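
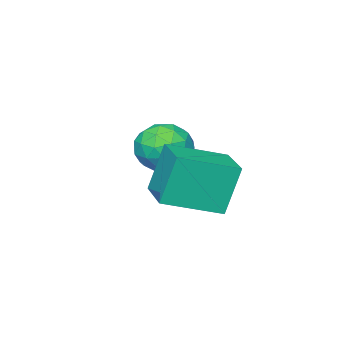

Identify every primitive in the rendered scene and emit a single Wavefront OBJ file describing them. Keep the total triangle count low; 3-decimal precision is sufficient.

v -2.748 2.908 -3.929
v -3.256 3.059 -2.314
v -1.901 4.27 -3.789
v -2.408 4.421 -2.174
v -1.252 1.919 -3.366
v -1.759 2.07 -1.751
v -0.404 3.281 -3.226
v -0.912 3.432 -1.611
v -3.762 1.193 -3
v -3.218 1.413 -2.244
v -2.982 -0.133 -3.176
v -2.438 0.087 -2.42
v -3.363 -0.128 -2.298
v -3.844 0.692 -2.189
v -2.356 0.588 -3.231
v -2.837 1.408 -3.122
v -2.349 1.039 -2.387
v -2.971 0.596 -1.81
v -3.229 0.684 -3.61
v -3.851 0.241 -3.033
v -3.558 1.419 -2.606
v -2.642 -0.139 -2.814
v -3.185 -0.265 -2.742
v -2.866 -0.137 -2.298
v -3.927 0.996 -2.574
v -3.607 1.124 -2.13
v -3.692 0.219 -2.162
v -2.593 0.156 -3.29
v -2.273 0.284 -2.846
v -3.334 1.417 -3.122
v -3.015 1.545 -2.678
v -2.508 1.061 -3.258
v -2.728 1.328 -2.246
v -2.269 0.549 -2.35
v -2.221 0.844 -2.826
v -2.504 1.326 -2.762
v -3.093 1.068 -1.907
v -2.635 0.289 -2.011
v -3.179 0.163 -1.939
v -3.462 0.645 -1.875
v -2.583 0.848 -1.991
v -3.565 0.991 -3.409
v -3.107 0.212 -3.513
v -2.738 0.635 -3.545
v -3.021 1.117 -3.481
v -3.931 0.731 -3.07
v -3.472 -0.048 -3.174
v -3.696 -0.046 -2.658
v -3.979 0.436 -2.594
v -3.617 0.432 -3.429
f 2 4 1
f 5 2 1
f 1 4 3
f 3 5 1
f 2 8 4
f 6 2 5
f 6 8 2
f 4 8 3
f 7 5 3
f 3 8 7
f 7 6 5
f 8 6 7
f 9 46 25
f 46 20 49
f 25 49 14
f 46 49 25
f 9 25 21
f 25 14 26
f 21 26 10
f 25 26 21
f 9 21 30
f 21 10 31
f 30 31 16
f 21 31 30
f 9 30 42
f 30 16 45
f 42 45 19
f 30 45 42
f 9 42 46
f 42 19 50
f 46 50 20
f 42 50 46
f 10 26 37
f 26 14 40
f 37 40 18
f 26 40 37
f 14 49 27
f 49 20 48
f 27 48 13
f 49 48 27
f 20 50 47
f 50 19 43
f 47 43 11
f 50 43 47
f 19 45 44
f 45 16 32
f 44 32 15
f 45 32 44
f 16 31 36
f 31 10 33
f 36 33 17
f 31 33 36
f 12 38 24
f 38 18 39
f 24 39 13
f 38 39 24
f 12 24 22
f 24 13 23
f 22 23 11
f 24 23 22
f 12 22 29
f 22 11 28
f 29 28 15
f 22 28 29
f 12 29 34
f 29 15 35
f 34 35 17
f 29 35 34
f 12 34 38
f 34 17 41
f 38 41 18
f 34 41 38
f 13 39 27
f 39 18 40
f 27 40 14
f 39 40 27
f 11 23 47
f 23 13 48
f 47 48 20
f 23 48 47
f 15 28 44
f 28 11 43
f 44 43 19
f 28 43 44
f 17 35 36
f 35 15 32
f 36 32 16
f 35 32 36
f 18 41 37
f 41 17 33
f 37 33 10
f 41 33 37



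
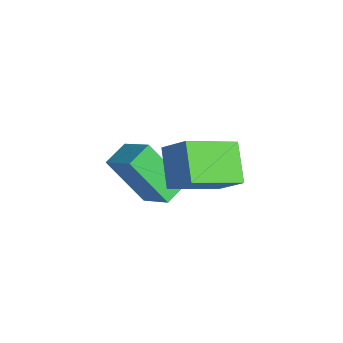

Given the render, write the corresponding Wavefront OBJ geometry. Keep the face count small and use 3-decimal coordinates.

v 1.327 -1.894 1.473
v 1.397 -3.405 2.181
v 1.979 -1.559 2.123
v 2.049 -3.07 2.831
v 2.251 -2.21 0.709
v 2.321 -3.721 1.417
v 2.903 -1.875 1.359
v 2.973 -3.386 2.067
v -0.883 -3.909 -0.09
v 0.056 -3.661 0.525
v -1.218 -3.194 0.132
v -0.279 -2.946 0.747
v -0.181 -3.154 -1.467
v 0.758 -2.906 -0.852
v -0.516 -2.439 -1.245
v 0.423 -2.191 -0.63
f 2 4 1
f 5 2 1
f 1 4 3
f 3 5 1
f 2 8 4
f 6 2 5
f 6 8 2
f 4 8 3
f 7 5 3
f 3 8 7
f 7 6 5
f 8 6 7
f 10 12 9
f 13 10 9
f 9 12 11
f 11 13 9
f 10 16 12
f 14 10 13
f 14 16 10
f 12 16 11
f 15 13 11
f 11 16 15
f 15 14 13
f 16 14 15



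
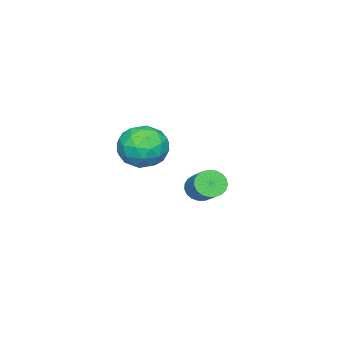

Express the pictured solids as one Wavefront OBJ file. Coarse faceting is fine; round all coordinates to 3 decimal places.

v -3.867 2.734 -1.789
v -3.503 2.186 -1.549
v -2.589 3.179 -0.671
v -2.953 3.726 -0.911
v -3.353 2.259 -1.788
v -2.439 3.252 -0.909
v -3.291 2.414 -2.026
v -2.377 3.406 -1.148
v -3.329 2.624 -2.224
v -2.416 3.617 -1.346
v -3.461 2.853 -2.347
v -2.547 3.846 -1.468
v -3.662 3.062 -2.373
v -2.748 4.054 -1.494
v -3.899 3.213 -2.298
v -2.985 4.206 -1.42
v -4.13 3.282 -2.135
v -3.216 4.275 -1.257
v -4.316 3.256 -1.913
v -3.402 4.249 -1.034
v -4.424 3.14 -1.669
v -3.51 4.133 -0.79
v -4.436 2.953 -1.446
v -3.522 3.946 -0.567
v -4.349 2.729 -1.282
v -3.436 3.721 -0.404
v -4.179 2.505 -1.206
v -3.266 3.498 -0.328
v -3.955 2.321 -1.231
v -3.042 3.314 -0.352
v -3.716 2.208 -1.352
v -2.802 3.201 -0.474
v 0.17 3.386 2.282
v 1.069 3.961 2.096
v 1.111 2.199 3.164
v 2.01 2.774 2.978
v 1.248 3.16 3.645
v 0.667 3.893 3.1
v 1.513 2.267 2.16
v 0.932 3 1.615
v 1.899 3.269 2.021
v 1.735 3.821 2.939
v 0.445 2.339 2.321
v 0.281 2.891 3.239
v 0.537 3.778 2.112
v 1.643 2.382 3.148
v 1.195 2.609 3.54
v 1.724 2.947 3.431
v 0.301 3.738 2.701
v 0.829 4.076 2.592
v 0.934 3.605 3.502
v 1.351 2.084 2.668
v 1.879 2.422 2.559
v 0.456 3.213 1.829
v 0.985 3.551 1.72
v 1.246 2.555 1.758
v 1.553 3.709 1.959
v 2.106 3.011 2.477
v 1.814 2.713 1.996
v 1.473 3.144 1.676
v 1.457 4.033 2.498
v 2.01 3.336 3.016
v 1.562 3.562 3.408
v 1.221 3.994 3.088
v 1.945 3.627 2.454
v 0.17 2.824 2.244
v 0.723 2.127 2.762
v 0.959 2.166 2.172
v 0.618 2.598 1.852
v 0.074 3.149 2.783
v 0.627 2.451 3.301
v 0.707 3.016 3.584
v 0.366 3.447 3.264
v 0.235 2.533 2.806
f 2 1 5
f 2 5 3
f 3 5 6
f 3 6 4
f 5 1 7
f 5 7 6
f 6 7 8
f 6 8 4
f 7 1 9
f 7 9 8
f 8 9 10
f 8 10 4
f 9 1 11
f 9 11 10
f 10 11 12
f 10 12 4
f 11 1 13
f 11 13 12
f 12 13 14
f 12 14 4
f 13 1 15
f 13 15 14
f 14 15 16
f 14 16 4
f 15 1 17
f 15 17 16
f 16 17 18
f 16 18 4
f 17 1 19
f 17 19 18
f 18 19 20
f 18 20 4
f 19 1 21
f 19 21 20
f 20 21 22
f 20 22 4
f 21 1 23
f 21 23 22
f 22 23 24
f 22 24 4
f 23 1 25
f 23 25 24
f 24 25 26
f 24 26 4
f 25 1 27
f 25 27 26
f 26 27 28
f 26 28 4
f 27 1 29
f 27 29 28
f 28 29 30
f 28 30 4
f 29 1 31
f 29 31 30
f 30 31 32
f 30 32 4
f 31 1 2
f 31 2 32
f 32 2 3
f 32 3 4
f 33 70 49
f 70 44 73
f 49 73 38
f 70 73 49
f 33 49 45
f 49 38 50
f 45 50 34
f 49 50 45
f 33 45 54
f 45 34 55
f 54 55 40
f 45 55 54
f 33 54 66
f 54 40 69
f 66 69 43
f 54 69 66
f 33 66 70
f 66 43 74
f 70 74 44
f 66 74 70
f 34 50 61
f 50 38 64
f 61 64 42
f 50 64 61
f 38 73 51
f 73 44 72
f 51 72 37
f 73 72 51
f 44 74 71
f 74 43 67
f 71 67 35
f 74 67 71
f 43 69 68
f 69 40 56
f 68 56 39
f 69 56 68
f 40 55 60
f 55 34 57
f 60 57 41
f 55 57 60
f 36 62 48
f 62 42 63
f 48 63 37
f 62 63 48
f 36 48 46
f 48 37 47
f 46 47 35
f 48 47 46
f 36 46 53
f 46 35 52
f 53 52 39
f 46 52 53
f 36 53 58
f 53 39 59
f 58 59 41
f 53 59 58
f 36 58 62
f 58 41 65
f 62 65 42
f 58 65 62
f 37 63 51
f 63 42 64
f 51 64 38
f 63 64 51
f 35 47 71
f 47 37 72
f 71 72 44
f 47 72 71
f 39 52 68
f 52 35 67
f 68 67 43
f 52 67 68
f 41 59 60
f 59 39 56
f 60 56 40
f 59 56 60
f 42 65 61
f 65 41 57
f 61 57 34
f 65 57 61



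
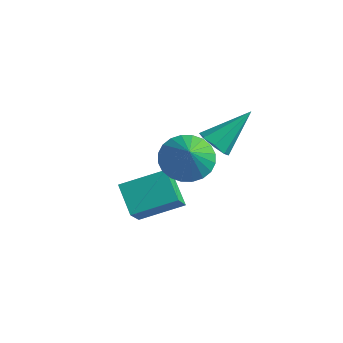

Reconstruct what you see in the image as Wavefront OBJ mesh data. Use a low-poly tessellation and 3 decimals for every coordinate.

v 3.203 -1.577 1.654
v 3.819 -1.783 1.619
v 3.697 -0.303 2.826
v 3.716 -1.433 1.281
v 3.314 -1.166 1.162
v 2.846 -1.14 1.33
v 2.588 -1.37 1.688
v 2.69 -1.721 2.026
v 3.093 -1.987 2.146
v 3.56 -2.013 1.977
v 0.958 -2.804 -2.741
v 1.365 -3.631 -1.741
v -0.017 -2.355 -1.974
v 0.389 -3.182 -0.973
v 1.991 -1.578 -2.147
v 2.397 -2.405 -1.146
v 1.015 -1.129 -1.379
v 1.422 -1.956 -0.379
v 2.851 -2.503 1.308
v 3.685 -2.255 0.925
v 3.489 -3.097 2.312
v 3.615 -1.963 1.142
v 3.429 -1.753 1.385
v 3.155 -1.657 1.615
v 2.835 -1.69 1.799
v 2.517 -1.847 1.907
v 2.25 -2.103 1.925
v 2.075 -2.421 1.849
v 2.018 -2.751 1.69
v 2.088 -3.043 1.473
v 2.274 -3.253 1.23
v 2.548 -3.349 1
v 2.868 -3.316 0.816
v 3.186 -3.159 0.708
v 3.453 -2.903 0.69
v 3.628 -2.585 0.767
f 2 1 4
f 2 4 3
f 4 1 5
f 4 5 3
f 5 1 6
f 5 6 3
f 6 1 7
f 6 7 3
f 7 1 8
f 7 8 3
f 8 1 9
f 8 9 3
f 9 1 10
f 9 10 3
f 10 1 2
f 10 2 3
f 12 14 11
f 15 12 11
f 11 14 13
f 13 15 11
f 12 18 14
f 16 12 15
f 16 18 12
f 14 18 13
f 17 15 13
f 13 18 17
f 17 16 15
f 18 16 17
f 20 19 22
f 20 22 21
f 22 19 23
f 22 23 21
f 23 19 24
f 23 24 21
f 24 19 25
f 24 25 21
f 25 19 26
f 25 26 21
f 26 19 27
f 26 27 21
f 27 19 28
f 27 28 21
f 28 19 29
f 28 29 21
f 29 19 30
f 29 30 21
f 30 19 31
f 30 31 21
f 31 19 32
f 31 32 21
f 32 19 33
f 32 33 21
f 33 19 34
f 33 34 21
f 34 19 35
f 34 35 21
f 35 19 36
f 35 36 21
f 36 19 20
f 36 20 21



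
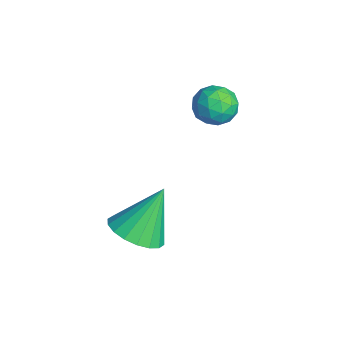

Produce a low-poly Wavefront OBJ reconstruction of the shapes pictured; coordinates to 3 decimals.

v 0.999 -3.867 0.897
v 1.658 -3.432 0.774
v 0.721 -3.073 2.223
v 1.407 -3.242 0.608
v 1.074 -3.177 0.5
v 0.727 -3.248 0.47
v 0.433 -3.442 0.524
v 0.251 -3.719 0.653
v 0.218 -4.027 0.83
v 0.339 -4.302 1.02
v 0.59 -4.491 1.186
v 0.923 -4.557 1.295
v 1.27 -4.486 1.325
v 1.564 -4.292 1.27
v 1.746 -4.014 1.142
v 1.779 -3.707 0.965
v -2.453 -0.807 2.835
v -1.901 -0.441 2.808
v -1.859 -1.699 2.872
v -1.307 -1.333 2.845
v -1.689 -1.318 3.387
v -2.056 -0.767 3.364
v -1.704 -1.373 2.316
v -2.071 -0.822 2.293
v -1.438 -0.791 2.488
v -1.429 -0.757 3.149
v -2.331 -1.383 2.531
v -2.322 -1.349 3.192
v -2.229 -0.546 2.818
v -1.531 -1.594 2.862
v -1.755 -1.585 3.18
v -1.431 -1.37 3.165
v -2.32 -0.737 3.145
v -1.996 -0.522 3.129
v -1.871 -1.038 3.469
v -1.764 -1.618 2.551
v -1.44 -1.403 2.535
v -2.329 -0.77 2.515
v -2.005 -0.555 2.5
v -1.889 -1.102 2.211
v -1.633 -0.536 2.614
v -1.284 -1.06 2.636
v -1.517 -1.084 2.325
v -1.733 -0.76 2.312
v -1.627 -0.516 3.003
v -1.279 -1.04 3.025
v -1.503 -1.032 3.343
v -1.718 -0.708 3.33
v -1.356 -0.722 2.815
v -2.481 -1.1 2.655
v -2.133 -1.624 2.677
v -2.042 -1.432 2.35
v -2.257 -1.108 2.337
v -2.476 -1.08 3.044
v -2.127 -1.604 3.066
v -2.027 -1.38 3.368
v -2.243 -1.056 3.355
v -2.404 -1.418 2.865
f 2 1 4
f 2 4 3
f 4 1 5
f 4 5 3
f 5 1 6
f 5 6 3
f 6 1 7
f 6 7 3
f 7 1 8
f 7 8 3
f 8 1 9
f 8 9 3
f 9 1 10
f 9 10 3
f 10 1 11
f 10 11 3
f 11 1 12
f 11 12 3
f 12 1 13
f 12 13 3
f 13 1 14
f 13 14 3
f 14 1 15
f 14 15 3
f 15 1 16
f 15 16 3
f 16 1 2
f 16 2 3
f 17 54 33
f 54 28 57
f 33 57 22
f 54 57 33
f 17 33 29
f 33 22 34
f 29 34 18
f 33 34 29
f 17 29 38
f 29 18 39
f 38 39 24
f 29 39 38
f 17 38 50
f 38 24 53
f 50 53 27
f 38 53 50
f 17 50 54
f 50 27 58
f 54 58 28
f 50 58 54
f 18 34 45
f 34 22 48
f 45 48 26
f 34 48 45
f 22 57 35
f 57 28 56
f 35 56 21
f 57 56 35
f 28 58 55
f 58 27 51
f 55 51 19
f 58 51 55
f 27 53 52
f 53 24 40
f 52 40 23
f 53 40 52
f 24 39 44
f 39 18 41
f 44 41 25
f 39 41 44
f 20 46 32
f 46 26 47
f 32 47 21
f 46 47 32
f 20 32 30
f 32 21 31
f 30 31 19
f 32 31 30
f 20 30 37
f 30 19 36
f 37 36 23
f 30 36 37
f 20 37 42
f 37 23 43
f 42 43 25
f 37 43 42
f 20 42 46
f 42 25 49
f 46 49 26
f 42 49 46
f 21 47 35
f 47 26 48
f 35 48 22
f 47 48 35
f 19 31 55
f 31 21 56
f 55 56 28
f 31 56 55
f 23 36 52
f 36 19 51
f 52 51 27
f 36 51 52
f 25 43 44
f 43 23 40
f 44 40 24
f 43 40 44
f 26 49 45
f 49 25 41
f 45 41 18
f 49 41 45



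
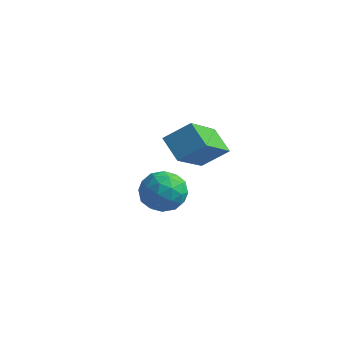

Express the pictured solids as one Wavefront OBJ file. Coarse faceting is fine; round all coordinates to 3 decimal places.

v 2.112 -2.258 0.741
v 2.252 -3.551 1.673
v 1.493 -1.999 1.194
v 1.633 -3.292 2.126
v 2.667 -1.828 1.254
v 2.807 -3.121 2.186
v 2.048 -1.569 1.707
v 2.188 -2.862 2.639
v 0.423 -1.278 -0.883
v 0.888 -1.544 -0.442
v 0.472 -2.216 -1.498
v 0.937 -2.482 -1.057
v 0.279 -2.392 -0.855
v 0.249 -1.812 -0.475
v 1.111 -1.948 -1.465
v 1.081 -1.368 -1.085
v 1.313 -1.958 -0.802
v 0.8 -2.232 -0.424
v 0.56 -1.528 -1.516
v 0.047 -1.802 -1.138
v 0.652 -1.329 -0.608
v 0.708 -2.431 -1.332
v 0.322 -2.378 -1.213
v 0.595 -2.534 -0.953
v 0.276 -1.486 -0.628
v 0.549 -1.642 -0.368
v 0.191 -2.141 -0.611
v 0.811 -2.118 -1.572
v 1.084 -2.274 -1.312
v 0.765 -1.226 -0.987
v 1.038 -1.382 -0.727
v 1.169 -1.619 -1.329
v 1.175 -1.728 -0.561
v 1.203 -2.279 -0.922
v 1.306 -1.966 -1.162
v 1.288 -1.625 -0.939
v 0.873 -1.889 -0.339
v 0.901 -2.44 -0.7
v 0.515 -2.387 -0.582
v 0.497 -2.047 -0.358
v 1.123 -2.132 -0.55
v 0.459 -1.32 -1.24
v 0.487 -1.871 -1.601
v 0.863 -1.713 -1.582
v 0.845 -1.373 -1.358
v 0.157 -1.481 -1.018
v 0.185 -2.032 -1.379
v 0.072 -2.135 -1.001
v 0.054 -1.794 -0.778
v 0.237 -1.628 -1.39
f 2 4 1
f 5 2 1
f 1 4 3
f 3 5 1
f 2 8 4
f 6 2 5
f 6 8 2
f 4 8 3
f 7 5 3
f 3 8 7
f 7 6 5
f 8 6 7
f 9 46 25
f 46 20 49
f 25 49 14
f 46 49 25
f 9 25 21
f 25 14 26
f 21 26 10
f 25 26 21
f 9 21 30
f 21 10 31
f 30 31 16
f 21 31 30
f 9 30 42
f 30 16 45
f 42 45 19
f 30 45 42
f 9 42 46
f 42 19 50
f 46 50 20
f 42 50 46
f 10 26 37
f 26 14 40
f 37 40 18
f 26 40 37
f 14 49 27
f 49 20 48
f 27 48 13
f 49 48 27
f 20 50 47
f 50 19 43
f 47 43 11
f 50 43 47
f 19 45 44
f 45 16 32
f 44 32 15
f 45 32 44
f 16 31 36
f 31 10 33
f 36 33 17
f 31 33 36
f 12 38 24
f 38 18 39
f 24 39 13
f 38 39 24
f 12 24 22
f 24 13 23
f 22 23 11
f 24 23 22
f 12 22 29
f 22 11 28
f 29 28 15
f 22 28 29
f 12 29 34
f 29 15 35
f 34 35 17
f 29 35 34
f 12 34 38
f 34 17 41
f 38 41 18
f 34 41 38
f 13 39 27
f 39 18 40
f 27 40 14
f 39 40 27
f 11 23 47
f 23 13 48
f 47 48 20
f 23 48 47
f 15 28 44
f 28 11 43
f 44 43 19
f 28 43 44
f 17 35 36
f 35 15 32
f 36 32 16
f 35 32 36
f 18 41 37
f 41 17 33
f 37 33 10
f 41 33 37



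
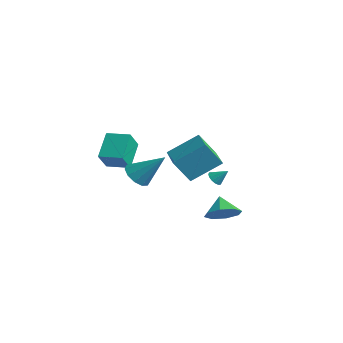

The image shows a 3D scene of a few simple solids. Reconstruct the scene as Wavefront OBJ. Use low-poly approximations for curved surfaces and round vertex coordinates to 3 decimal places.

v 1.101 -3.011 0.137
v 1.663 -2.709 -0.512
v 2.299 -2.009 1.643
v 1.257 -2.327 -0.442
v 0.791 -2.206 -0.152
v 0.443 -2.393 0.249
v 0.347 -2.816 0.607
v 0.538 -3.313 0.785
v 0.945 -3.695 0.716
v 1.411 -3.816 0.425
v 1.759 -3.629 0.025
v 1.855 -3.206 -0.333
v 4.246 -2.862 2.125
v 4.949 -1.288 3.288
v 2.338 -1.923 2.008
v 3.042 -0.349 3.171
v 4.718 -2.071 0.769
v 5.422 -0.497 1.932
v 2.811 -1.132 0.652
v 3.514 0.442 1.815
v 0.285 2.773 -1.885
v 0.72 2.689 -2.194
v 0.855 3.267 -1.215
v 0.613 2.932 -2.283
v 0.419 3.132 -2.265
v 0.188 3.236 -2.145
v -0.016 3.215 -1.956
v -0.14 3.076 -1.748
v -0.15 2.856 -1.576
v -0.044 2.613 -1.488
v 0.15 2.413 -1.505
v 0.381 2.309 -1.625
v 0.585 2.33 -1.814
v 0.709 2.469 -2.023
v -3.746 -1.301 0.496
v -3.231 -2.163 1.637
v -2.568 -0.477 0.587
v -2.053 -1.34 1.728
v -2.867 -2.42 -0.748
v -2.352 -3.283 0.393
v -1.689 -1.597 -0.657
v -1.174 -2.459 0.484
v 4.053 0.561 -2.639
v 4.569 -0.044 -1.953
v 3.227 0.919 -1.701
v 4.86 0.705 -1.983
v 4.678 1.369 -2.397
v 4.13 1.56 -2.953
v 3.537 1.165 -3.325
v 3.246 0.417 -3.295
v 3.428 -0.248 -2.881
v 3.976 -0.438 -2.325
f 2 1 4
f 2 4 3
f 4 1 5
f 4 5 3
f 5 1 6
f 5 6 3
f 6 1 7
f 6 7 3
f 7 1 8
f 7 8 3
f 8 1 9
f 8 9 3
f 9 1 10
f 9 10 3
f 10 1 11
f 10 11 3
f 11 1 12
f 11 12 3
f 12 1 2
f 12 2 3
f 14 16 13
f 17 14 13
f 13 16 15
f 15 17 13
f 14 20 16
f 18 14 17
f 18 20 14
f 16 20 15
f 19 17 15
f 15 20 19
f 19 18 17
f 20 18 19
f 22 21 24
f 22 24 23
f 24 21 25
f 24 25 23
f 25 21 26
f 25 26 23
f 26 21 27
f 26 27 23
f 27 21 28
f 27 28 23
f 28 21 29
f 28 29 23
f 29 21 30
f 29 30 23
f 30 21 31
f 30 31 23
f 31 21 32
f 31 32 23
f 32 21 33
f 32 33 23
f 33 21 34
f 33 34 23
f 34 21 22
f 34 22 23
f 36 38 35
f 39 36 35
f 35 38 37
f 37 39 35
f 36 42 38
f 40 36 39
f 40 42 36
f 38 42 37
f 41 39 37
f 37 42 41
f 41 40 39
f 42 40 41
f 44 43 46
f 44 46 45
f 46 43 47
f 46 47 45
f 47 43 48
f 47 48 45
f 48 43 49
f 48 49 45
f 49 43 50
f 49 50 45
f 50 43 51
f 50 51 45
f 51 43 52
f 51 52 45
f 52 43 44
f 52 44 45



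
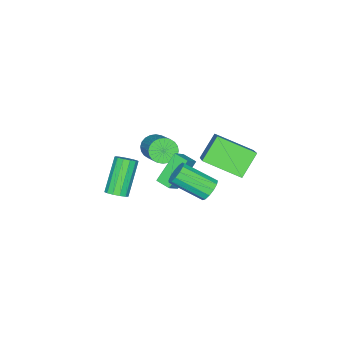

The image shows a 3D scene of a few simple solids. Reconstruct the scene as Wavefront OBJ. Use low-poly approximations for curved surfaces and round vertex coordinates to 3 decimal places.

v -4.071 0.267 -0.961
v -2.737 1.311 0.297
v -4.746 2.148 -1.807
v -3.411 3.192 -0.549
v -2.929 0.168 -2.091
v -1.594 1.212 -0.833
v -3.603 2.049 -2.937
v -2.269 3.093 -1.679
v -0.313 -3.089 -4.767
v 0.165 -3.292 -4.43
v -1.168 -3.615 -2.735
v -1.647 -3.411 -3.073
v 0.148 -2.947 -4.378
v -1.186 -3.27 -2.683
v -0.016 -2.647 -4.449
v -1.349 -2.97 -2.755
v -0.275 -2.487 -4.622
v -1.608 -2.81 -2.928
v -0.545 -2.518 -4.841
v -1.878 -2.841 -3.146
v -0.742 -2.73 -5.036
v -2.075 -3.053 -3.342
v -0.803 -3.056 -5.146
v -2.136 -3.379 -3.452
v -0.709 -3.392 -5.136
v -2.042 -3.715 -3.442
v -0.489 -3.632 -5.009
v -1.822 -3.955 -3.314
v -0.213 -3.699 -4.805
v -1.546 -4.022 -3.11
v 0.031 -3.572 -4.589
v -1.302 -3.895 -2.894
v -1.183 0.382 -0.433
v -0.474 0.372 0.137
v -1.097 1.192 -0.527
v -0.388 1.182 0.043
v -0.052 0.098 -1.843
v 0.657 0.088 -1.273
v 0.034 0.908 -1.937
v 0.743 0.898 -1.367
v -4.207 -3.48 -3.986
v -3.642 -3.487 -4.524
v -2.509 -2.147 -3.352
v -3.073 -2.14 -2.814
v -3.814 -3.256 -4.622
v -2.681 -1.916 -3.45
v -4.046 -3.059 -4.623
v -2.913 -1.719 -3.451
v -4.302 -2.926 -4.527
v -3.169 -1.586 -3.355
v -4.544 -2.877 -4.348
v -3.411 -1.538 -3.177
v -4.735 -2.92 -4.115
v -3.601 -1.581 -2.943
v -4.845 -3.049 -3.862
v -3.711 -1.709 -2.69
v -4.858 -3.243 -3.628
v -3.724 -1.903 -2.456
v -4.771 -3.473 -3.448
v -3.638 -2.133 -2.276
v -4.599 -3.704 -3.35
v -3.466 -2.364 -2.178
v -4.367 -3.901 -3.349
v -3.234 -2.561 -2.177
v -4.111 -4.034 -3.445
v -2.978 -2.694 -2.273
v -3.869 -4.082 -3.623
v -2.736 -2.743 -2.452
v -3.679 -4.039 -3.857
v -2.545 -2.7 -2.685
v -3.569 -3.911 -4.11
v -2.435 -2.571 -2.938
v -3.556 -3.717 -4.344
v -2.422 -2.377 -3.172
v 1.438 3.704 0.501
v 1.967 4.036 0.68
v 2.571 2.549 1.658
v 2.042 2.216 1.479
v 1.713 4.101 0.936
v 2.317 2.614 1.914
v 1.372 4.04 1.053
v 1.976 2.552 2.031
v 1.051 3.872 0.996
v 1.655 2.384 1.974
v 0.854 3.651 0.781
v 1.458 2.163 1.759
v 0.842 3.446 0.477
v 1.446 1.959 1.455
v 1.019 3.324 0.181
v 1.623 1.836 1.159
v 1.329 3.322 -0.013
v 1.933 1.834 0.965
v 1.674 3.441 -0.045
v 2.278 1.953 0.933
v 1.944 3.644 0.097
v 2.548 2.156 1.075
v 2.053 3.866 0.367
v 2.657 2.378 1.346
f 2 4 1
f 5 2 1
f 1 4 3
f 3 5 1
f 2 8 4
f 6 2 5
f 6 8 2
f 4 8 3
f 7 5 3
f 3 8 7
f 7 6 5
f 8 6 7
f 10 9 13
f 10 13 11
f 11 13 14
f 11 14 12
f 13 9 15
f 13 15 14
f 14 15 16
f 14 16 12
f 15 9 17
f 15 17 16
f 16 17 18
f 16 18 12
f 17 9 19
f 17 19 18
f 18 19 20
f 18 20 12
f 19 9 21
f 19 21 20
f 20 21 22
f 20 22 12
f 21 9 23
f 21 23 22
f 22 23 24
f 22 24 12
f 23 9 25
f 23 25 24
f 24 25 26
f 24 26 12
f 25 9 27
f 25 27 26
f 26 27 28
f 26 28 12
f 27 9 29
f 27 29 28
f 28 29 30
f 28 30 12
f 29 9 31
f 29 31 30
f 30 31 32
f 30 32 12
f 31 9 10
f 31 10 32
f 32 10 11
f 32 11 12
f 34 36 33
f 37 34 33
f 33 36 35
f 35 37 33
f 34 40 36
f 38 34 37
f 38 40 34
f 36 40 35
f 39 37 35
f 35 40 39
f 39 38 37
f 40 38 39
f 42 41 45
f 42 45 43
f 43 45 46
f 43 46 44
f 45 41 47
f 45 47 46
f 46 47 48
f 46 48 44
f 47 41 49
f 47 49 48
f 48 49 50
f 48 50 44
f 49 41 51
f 49 51 50
f 50 51 52
f 50 52 44
f 51 41 53
f 51 53 52
f 52 53 54
f 52 54 44
f 53 41 55
f 53 55 54
f 54 55 56
f 54 56 44
f 55 41 57
f 55 57 56
f 56 57 58
f 56 58 44
f 57 41 59
f 57 59 58
f 58 59 60
f 58 60 44
f 59 41 61
f 59 61 60
f 60 61 62
f 60 62 44
f 61 41 63
f 61 63 62
f 62 63 64
f 62 64 44
f 63 41 65
f 63 65 64
f 64 65 66
f 64 66 44
f 65 41 67
f 65 67 66
f 66 67 68
f 66 68 44
f 67 41 69
f 67 69 68
f 68 69 70
f 68 70 44
f 69 41 71
f 69 71 70
f 70 71 72
f 70 72 44
f 71 41 73
f 71 73 72
f 72 73 74
f 72 74 44
f 73 41 42
f 73 42 74
f 74 42 43
f 74 43 44
f 76 75 79
f 76 79 77
f 77 79 80
f 77 80 78
f 79 75 81
f 79 81 80
f 80 81 82
f 80 82 78
f 81 75 83
f 81 83 82
f 82 83 84
f 82 84 78
f 83 75 85
f 83 85 84
f 84 85 86
f 84 86 78
f 85 75 87
f 85 87 86
f 86 87 88
f 86 88 78
f 87 75 89
f 87 89 88
f 88 89 90
f 88 90 78
f 89 75 91
f 89 91 90
f 90 91 92
f 90 92 78
f 91 75 93
f 91 93 92
f 92 93 94
f 92 94 78
f 93 75 95
f 93 95 94
f 94 95 96
f 94 96 78
f 95 75 97
f 95 97 96
f 96 97 98
f 96 98 78
f 97 75 76
f 97 76 98
f 98 76 77
f 98 77 78



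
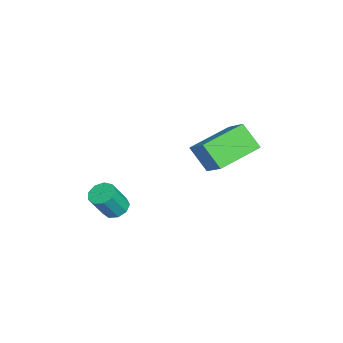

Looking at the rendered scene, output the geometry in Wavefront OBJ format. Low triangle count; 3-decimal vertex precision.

v 1.953 -2.301 1.486
v 2.343 -1.86 1.517
v 2.817 -2.357 2.644
v 2.427 -2.799 2.614
v 2.002 -1.756 1.706
v 2.476 -2.253 2.833
v 1.638 -1.907 1.793
v 2.112 -2.405 2.92
v 1.421 -2.243 1.736
v 1.895 -2.74 2.863
v 1.453 -2.606 1.562
v 1.927 -3.103 2.689
v 1.719 -2.826 1.353
v 2.193 -3.324 2.48
v 2.094 -2.801 1.207
v 2.568 -3.298 2.334
v 2.403 -2.542 1.191
v 2.877 -3.039 2.318
v 2.502 -2.17 1.314
v 2.976 -2.667 2.441
v -0.857 0.405 3.14
v 0.292 0.978 4.078
v -2.033 1.928 3.649
v -0.884 2.501 4.586
v -0.376 1.119 2.114
v 0.773 1.692 3.051
v -1.552 2.642 2.622
v -0.403 3.215 3.56
f 2 1 5
f 2 5 3
f 3 5 6
f 3 6 4
f 5 1 7
f 5 7 6
f 6 7 8
f 6 8 4
f 7 1 9
f 7 9 8
f 8 9 10
f 8 10 4
f 9 1 11
f 9 11 10
f 10 11 12
f 10 12 4
f 11 1 13
f 11 13 12
f 12 13 14
f 12 14 4
f 13 1 15
f 13 15 14
f 14 15 16
f 14 16 4
f 15 1 17
f 15 17 16
f 16 17 18
f 16 18 4
f 17 1 19
f 17 19 18
f 18 19 20
f 18 20 4
f 19 1 2
f 19 2 20
f 20 2 3
f 20 3 4
f 22 24 21
f 25 22 21
f 21 24 23
f 23 25 21
f 22 28 24
f 26 22 25
f 26 28 22
f 24 28 23
f 27 25 23
f 23 28 27
f 27 26 25
f 28 26 27



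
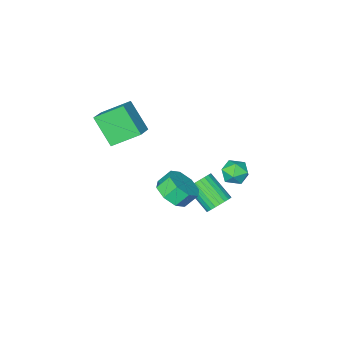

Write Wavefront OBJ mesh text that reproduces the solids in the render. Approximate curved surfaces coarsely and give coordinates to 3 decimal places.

v -3.042 3.075 1.249
v -2.601 2.977 1.946
v -3.659 1.903 1.474
v -3.218 1.805 2.171
v -3.799 2.396 2.127
v -3.418 3.121 1.988
v -2.842 1.759 1.432
v -2.461 2.484 1.293
v -2.477 2.164 2.059
v -3.069 2.558 2.489
v -3.191 2.322 0.931
v -3.783 2.716 1.361
v -3.926 0.139 -3.07
v -3.368 0.553 -2.673
v -3.096 -0.905 -1.533
v -3.654 -1.319 -1.93
v -3.626 0.629 -2.514
v -3.354 -0.828 -1.374
v -3.929 0.631 -2.439
v -3.657 -0.826 -1.3
v -4.232 0.558 -2.461
v -3.96 -0.9 -1.321
v -4.488 0.421 -2.575
v -4.216 -1.037 -1.435
v -4.658 0.241 -2.764
v -4.386 -1.217 -1.625
v -4.718 0.045 -3
v -4.445 -1.412 -1.861
v -4.656 -0.136 -3.247
v -4.384 -1.594 -2.108
v -4.484 -0.275 -3.467
v -4.212 -1.733 -2.327
v -4.226 -0.352 -3.626
v -3.954 -1.809 -2.486
v -3.923 -0.354 -3.7
v -3.651 -1.811 -2.561
v -3.62 -0.28 -3.679
v -3.348 -1.738 -2.539
v -3.364 -0.143 -3.565
v -3.092 -1.601 -2.425
v -3.194 0.037 -3.375
v -2.922 -1.421 -2.236
v -3.135 0.232 -3.139
v -2.862 -1.225 -2
v -3.196 0.414 -2.892
v -2.924 -1.044 -1.753
v 0.429 1.832 1.357
v 1.219 2.295 1.807
v 0.621 2.591 2.552
v -0.169 2.128 2.103
v 0.838 2.765 1.314
v 0.24 3.062 2.059
v 0.217 2.689 0.846
v -0.38 2.985 1.591
v -0.28 2.11 0.679
v -0.877 2.407 1.424
v -0.361 1.369 0.908
v -0.959 1.665 1.653
v 0.02 0.898 1.401
v -0.578 1.195 2.146
v 0.64 0.975 1.869
v 0.043 1.271 2.614
v 1.137 1.553 2.036
v 0.54 1.85 2.781
v -1.075 -2.276 2.96
v -0.904 -3.584 4.464
v -0.114 -1.542 3.489
v 0.057 -2.85 4.993
v 0.163 -3.21 2.007
v 0.334 -4.518 3.511
v 1.124 -2.476 2.536
v 1.295 -3.784 4.04
f 1 12 6
f 1 6 2
f 1 2 8
f 1 8 11
f 1 11 12
f 2 6 10
f 6 12 5
f 12 11 3
f 11 8 7
f 8 2 9
f 4 10 5
f 4 5 3
f 4 3 7
f 4 7 9
f 4 9 10
f 5 10 6
f 3 5 12
f 7 3 11
f 9 7 8
f 10 9 2
f 14 13 17
f 14 17 15
f 15 17 18
f 15 18 16
f 17 13 19
f 17 19 18
f 18 19 20
f 18 20 16
f 19 13 21
f 19 21 20
f 20 21 22
f 20 22 16
f 21 13 23
f 21 23 22
f 22 23 24
f 22 24 16
f 23 13 25
f 23 25 24
f 24 25 26
f 24 26 16
f 25 13 27
f 25 27 26
f 26 27 28
f 26 28 16
f 27 13 29
f 27 29 28
f 28 29 30
f 28 30 16
f 29 13 31
f 29 31 30
f 30 31 32
f 30 32 16
f 31 13 33
f 31 33 32
f 32 33 34
f 32 34 16
f 33 13 35
f 33 35 34
f 34 35 36
f 34 36 16
f 35 13 37
f 35 37 36
f 36 37 38
f 36 38 16
f 37 13 39
f 37 39 38
f 38 39 40
f 38 40 16
f 39 13 41
f 39 41 40
f 40 41 42
f 40 42 16
f 41 13 43
f 41 43 42
f 42 43 44
f 42 44 16
f 43 13 45
f 43 45 44
f 44 45 46
f 44 46 16
f 45 13 14
f 45 14 46
f 46 14 15
f 46 15 16
f 48 47 51
f 48 51 49
f 49 51 52
f 49 52 50
f 51 47 53
f 51 53 52
f 52 53 54
f 52 54 50
f 53 47 55
f 53 55 54
f 54 55 56
f 54 56 50
f 55 47 57
f 55 57 56
f 56 57 58
f 56 58 50
f 57 47 59
f 57 59 58
f 58 59 60
f 58 60 50
f 59 47 61
f 59 61 60
f 60 61 62
f 60 62 50
f 61 47 63
f 61 63 62
f 62 63 64
f 62 64 50
f 63 47 48
f 63 48 64
f 64 48 49
f 64 49 50
f 66 68 65
f 69 66 65
f 65 68 67
f 67 69 65
f 66 72 68
f 70 66 69
f 70 72 66
f 68 72 67
f 71 69 67
f 67 72 71
f 71 70 69
f 72 70 71



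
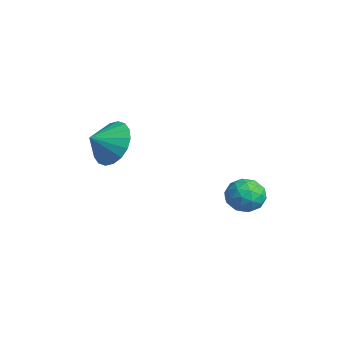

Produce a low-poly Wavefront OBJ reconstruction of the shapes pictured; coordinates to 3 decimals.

v 0.976 -2.544 -0.343
v 1.999 -2.507 -0.618
v 1.144 -3.436 0.163
v 1.992 -2.275 -0.207
v 1.784 -2.096 0.177
v 1.416 -2.006 0.457
v 0.96 -2.023 0.58
v 0.508 -2.142 0.519
v 0.149 -2.341 0.288
v -0.047 -2.581 -0.069
v -0.04 -2.813 -0.48
v 0.168 -2.991 -0.863
v 0.536 -3.081 -1.144
v 0.991 -3.065 -1.266
v 1.444 -2.945 -1.206
v 1.803 -2.746 -0.974
v 2.387 2.258 -3.083
v 3.046 2.649 -2.79
v 2.974 1.091 -2.85
v 3.633 1.482 -2.557
v 2.927 1.498 -2.14
v 2.564 2.219 -2.283
v 3.456 1.521 -3.357
v 3.093 2.242 -3.5
v 3.706 2.193 -2.959
v 3.38 2.179 -2.206
v 2.64 1.561 -3.434
v 2.314 1.547 -2.681
v 2.665 2.556 -2.957
v 3.355 1.184 -2.683
v 2.941 1.194 -2.438
v 3.328 1.423 -2.265
v 2.382 2.303 -2.659
v 2.769 2.533 -2.487
v 2.699 1.856 -2.105
v 3.251 1.207 -3.153
v 3.638 1.437 -2.981
v 2.692 2.317 -3.375
v 3.079 2.546 -3.202
v 3.321 1.884 -3.535
v 3.44 2.518 -2.884
v 3.786 1.832 -2.747
v 3.681 1.855 -3.217
v 3.468 2.279 -3.301
v 3.248 2.509 -2.442
v 3.594 1.823 -2.305
v 3.179 1.833 -2.059
v 2.965 2.256 -2.144
v 3.637 2.241 -2.541
v 2.426 1.917 -3.335
v 2.772 1.231 -3.198
v 3.055 1.484 -3.496
v 2.841 1.907 -3.581
v 2.234 1.908 -2.893
v 2.58 1.222 -2.756
v 2.552 1.461 -2.339
v 2.339 1.885 -2.423
v 2.383 1.499 -3.099
f 2 1 4
f 2 4 3
f 4 1 5
f 4 5 3
f 5 1 6
f 5 6 3
f 6 1 7
f 6 7 3
f 7 1 8
f 7 8 3
f 8 1 9
f 8 9 3
f 9 1 10
f 9 10 3
f 10 1 11
f 10 11 3
f 11 1 12
f 11 12 3
f 12 1 13
f 12 13 3
f 13 1 14
f 13 14 3
f 14 1 15
f 14 15 3
f 15 1 16
f 15 16 3
f 16 1 2
f 16 2 3
f 17 54 33
f 54 28 57
f 33 57 22
f 54 57 33
f 17 33 29
f 33 22 34
f 29 34 18
f 33 34 29
f 17 29 38
f 29 18 39
f 38 39 24
f 29 39 38
f 17 38 50
f 38 24 53
f 50 53 27
f 38 53 50
f 17 50 54
f 50 27 58
f 54 58 28
f 50 58 54
f 18 34 45
f 34 22 48
f 45 48 26
f 34 48 45
f 22 57 35
f 57 28 56
f 35 56 21
f 57 56 35
f 28 58 55
f 58 27 51
f 55 51 19
f 58 51 55
f 27 53 52
f 53 24 40
f 52 40 23
f 53 40 52
f 24 39 44
f 39 18 41
f 44 41 25
f 39 41 44
f 20 46 32
f 46 26 47
f 32 47 21
f 46 47 32
f 20 32 30
f 32 21 31
f 30 31 19
f 32 31 30
f 20 30 37
f 30 19 36
f 37 36 23
f 30 36 37
f 20 37 42
f 37 23 43
f 42 43 25
f 37 43 42
f 20 42 46
f 42 25 49
f 46 49 26
f 42 49 46
f 21 47 35
f 47 26 48
f 35 48 22
f 47 48 35
f 19 31 55
f 31 21 56
f 55 56 28
f 31 56 55
f 23 36 52
f 36 19 51
f 52 51 27
f 36 51 52
f 25 43 44
f 43 23 40
f 44 40 24
f 43 40 44
f 26 49 45
f 49 25 41
f 45 41 18
f 49 41 45



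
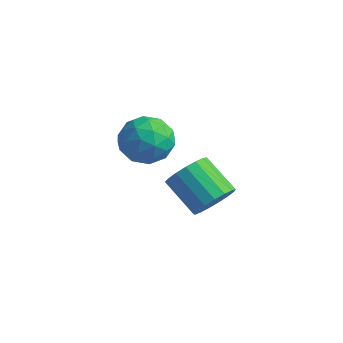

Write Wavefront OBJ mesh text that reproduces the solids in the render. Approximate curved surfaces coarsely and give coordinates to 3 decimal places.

v 0.882 -3.141 1.924
v 1.474 -3.622 0.933
v -0.894 -3.398 0.987
v -0.302 -3.879 -0.004
v -0.337 -4.515 1.072
v 0.761 -4.356 1.651
v -0.181 -2.664 0.269
v 0.917 -2.505 0.848
v 0.818 -3.326 -0.091
v 0.721 -4.471 0.406
v -0.141 -2.549 1.514
v -0.238 -3.694 2.011
v 1.334 -3.359 1.511
v -0.754 -3.661 0.409
v -0.775 -4.035 1.042
v -0.426 -4.318 0.459
v 0.914 -3.791 1.933
v 1.263 -4.073 1.35
v 0.198 -4.598 1.432
v -0.683 -2.947 0.57
v -0.334 -3.229 -0.013
v 1.006 -2.702 1.461
v 1.355 -2.985 0.878
v 0.382 -2.422 0.488
v 1.296 -3.468 0.326
v 0.253 -3.619 -0.224
v 0.324 -2.905 -0.064
v 0.969 -2.811 0.277
v 1.24 -4.14 0.618
v 0.196 -4.291 0.068
v 0.175 -4.666 0.7
v 0.82 -4.572 1.041
v 0.854 -3.967 0.017
v 0.384 -2.729 1.852
v -0.66 -2.88 1.302
v -0.24 -2.448 0.879
v 0.405 -2.354 1.22
v 0.327 -3.401 2.144
v -0.716 -3.552 1.594
v -0.389 -4.209 1.643
v 0.256 -4.115 1.984
v -0.274 -3.053 1.903
v 1.578 -0.716 -3.849
v 2.19 -0.821 -2.953
v 0.514 -0.709 -1.795
v -0.098 -0.604 -2.691
v 2.17 -0.306 -3.031
v 0.494 -0.194 -1.873
v 2.015 0.116 -3.296
v 0.339 0.228 -2.139
v 1.76 0.347 -3.688
v 0.084 0.459 -2.531
v 1.463 0.334 -4.117
v -0.213 0.446 -2.96
v 1.192 0.081 -4.484
v -0.484 0.193 -3.327
v 1.01 -0.355 -4.706
v -0.666 -0.243 -3.549
v 0.958 -0.873 -4.731
v -0.718 -0.761 -3.574
v 1.048 -1.356 -4.554
v -0.628 -1.244 -3.397
v 1.259 -1.692 -4.216
v -0.417 -1.58 -3.058
v 1.544 -1.804 -3.793
v -0.132 -1.692 -2.636
v 1.836 -1.667 -3.383
v 0.16 -1.555 -2.226
v 2.069 -1.312 -3.08
v 0.393 -1.2 -1.922
f 1 38 17
f 38 12 41
f 17 41 6
f 38 41 17
f 1 17 13
f 17 6 18
f 13 18 2
f 17 18 13
f 1 13 22
f 13 2 23
f 22 23 8
f 13 23 22
f 1 22 34
f 22 8 37
f 34 37 11
f 22 37 34
f 1 34 38
f 34 11 42
f 38 42 12
f 34 42 38
f 2 18 29
f 18 6 32
f 29 32 10
f 18 32 29
f 6 41 19
f 41 12 40
f 19 40 5
f 41 40 19
f 12 42 39
f 42 11 35
f 39 35 3
f 42 35 39
f 11 37 36
f 37 8 24
f 36 24 7
f 37 24 36
f 8 23 28
f 23 2 25
f 28 25 9
f 23 25 28
f 4 30 16
f 30 10 31
f 16 31 5
f 30 31 16
f 4 16 14
f 16 5 15
f 14 15 3
f 16 15 14
f 4 14 21
f 14 3 20
f 21 20 7
f 14 20 21
f 4 21 26
f 21 7 27
f 26 27 9
f 21 27 26
f 4 26 30
f 26 9 33
f 30 33 10
f 26 33 30
f 5 31 19
f 31 10 32
f 19 32 6
f 31 32 19
f 3 15 39
f 15 5 40
f 39 40 12
f 15 40 39
f 7 20 36
f 20 3 35
f 36 35 11
f 20 35 36
f 9 27 28
f 27 7 24
f 28 24 8
f 27 24 28
f 10 33 29
f 33 9 25
f 29 25 2
f 33 25 29
f 44 43 47
f 44 47 45
f 45 47 48
f 45 48 46
f 47 43 49
f 47 49 48
f 48 49 50
f 48 50 46
f 49 43 51
f 49 51 50
f 50 51 52
f 50 52 46
f 51 43 53
f 51 53 52
f 52 53 54
f 52 54 46
f 53 43 55
f 53 55 54
f 54 55 56
f 54 56 46
f 55 43 57
f 55 57 56
f 56 57 58
f 56 58 46
f 57 43 59
f 57 59 58
f 58 59 60
f 58 60 46
f 59 43 61
f 59 61 60
f 60 61 62
f 60 62 46
f 61 43 63
f 61 63 62
f 62 63 64
f 62 64 46
f 63 43 65
f 63 65 64
f 64 65 66
f 64 66 46
f 65 43 67
f 65 67 66
f 66 67 68
f 66 68 46
f 67 43 69
f 67 69 68
f 68 69 70
f 68 70 46
f 69 43 44
f 69 44 70
f 70 44 45
f 70 45 46



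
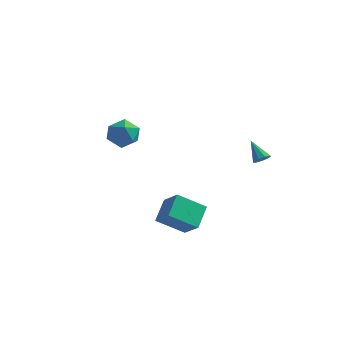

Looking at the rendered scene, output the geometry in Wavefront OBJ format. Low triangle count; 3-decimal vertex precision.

v 1.512 -4.274 -2.525
v 1.443 -3.067 -1.707
v 2.785 -3.568 -3.459
v 2.716 -2.361 -2.641
v 2.464 -4.819 -1.639
v 2.395 -3.612 -0.821
v 3.737 -4.113 -2.573
v 3.668 -2.906 -1.755
v -2.192 -0.323 0.54
v -1.767 0.114 1.305
v -1.953 -1.734 1.215
v -1.528 -1.297 1.98
v -2.488 -1.193 1.829
v -2.636 -0.321 1.412
v -1.084 -1.299 1.108
v -1.232 -0.427 0.691
v -1.082 -0.489 1.656
v -1.95 -0.423 2.101
v -1.77 -1.197 0.419
v -2.638 -1.131 0.864
v 4.19 3.181 -1.251
v 4.593 3.234 -0.927
v 3.35 3.679 -0.289
v 4.55 3.531 -1.118
v 4.339 3.664 -1.371
v 4.058 3.571 -1.568
v 3.838 3.295 -1.617
v 3.783 2.966 -1.494
v 3.918 2.737 -1.257
v 4.18 2.716 -1.018
v 4.447 2.912 -0.887
f 2 4 1
f 5 2 1
f 1 4 3
f 3 5 1
f 2 8 4
f 6 2 5
f 6 8 2
f 4 8 3
f 7 5 3
f 3 8 7
f 7 6 5
f 8 6 7
f 9 20 14
f 9 14 10
f 9 10 16
f 9 16 19
f 9 19 20
f 10 14 18
f 14 20 13
f 20 19 11
f 19 16 15
f 16 10 17
f 12 18 13
f 12 13 11
f 12 11 15
f 12 15 17
f 12 17 18
f 13 18 14
f 11 13 20
f 15 11 19
f 17 15 16
f 18 17 10
f 22 21 24
f 22 24 23
f 24 21 25
f 24 25 23
f 25 21 26
f 25 26 23
f 26 21 27
f 26 27 23
f 27 21 28
f 27 28 23
f 28 21 29
f 28 29 23
f 29 21 30
f 29 30 23
f 30 21 31
f 30 31 23
f 31 21 22
f 31 22 23



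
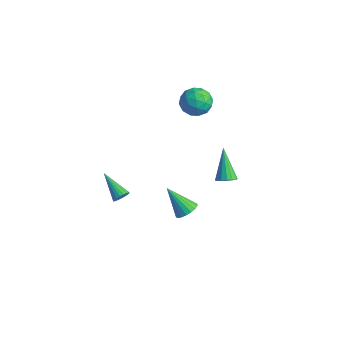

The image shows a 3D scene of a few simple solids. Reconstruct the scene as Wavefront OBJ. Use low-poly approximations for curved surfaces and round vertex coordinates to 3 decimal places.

v 3.551 0.695 -0.234
v 4.076 1.003 -0.008
v 2.389 1.425 1.474
v 3.924 1.227 -0.207
v 3.671 1.308 -0.414
v 3.386 1.225 -0.572
v 3.145 1 -0.64
v 3.013 0.693 -0.599
v 3.025 0.387 -0.46
v 3.178 0.163 -0.26
v 3.43 0.082 -0.053
v 3.716 0.165 0.105
v 3.956 0.39 0.172
v 4.088 0.697 0.131
v -0.651 -3.707 -2.378
v -0.412 -3.984 -1.954
v -2.349 -3.673 -1.402
v -0.374 -3.762 -1.895
v -0.383 -3.531 -1.919
v -0.439 -3.33 -2.022
v -0.531 -3.194 -2.187
v -0.644 -3.147 -2.386
v -0.758 -3.196 -2.582
v -0.853 -3.334 -2.744
v -0.914 -3.536 -2.842
v -0.929 -3.768 -2.86
v -0.896 -3.989 -2.795
v -0.82 -4.161 -2.658
v -0.715 -4.255 -2.472
v -0.599 -4.254 -2.27
v -0.492 -4.158 -2.087
v 1.177 -0.287 -4.448
v 1.578 0.188 -3.976
v -0.057 -0.793 -2.892
v 1.331 0.396 -4.104
v 1.054 0.469 -4.3
v 0.802 0.392 -4.525
v 0.623 0.181 -4.735
v 0.555 -0.123 -4.889
v 0.61 -0.459 -4.955
v 0.777 -0.762 -4.92
v 1.024 -0.97 -4.792
v 1.301 -1.043 -4.596
v 1.553 -0.966 -4.371
v 1.731 -0.755 -4.161
v 1.8 -0.451 -4.008
v 1.745 -0.115 -3.942
v -0.666 2.292 4.372
v 0.244 2.423 3.862
v -0.844 0.757 3.658
v 0.066 0.888 3.148
v 0.061 0.764 4.193
v 0.171 1.712 4.633
v -0.771 1.468 2.887
v -0.661 2.416 3.327
v 0.179 1.914 2.944
v 0.694 1.478 3.751
v -1.294 1.702 3.769
v -0.779 1.266 4.576
v -0.195 2.492 4.179
v -0.405 0.688 3.341
v -0.408 0.615 3.954
v 0.127 0.692 3.655
v -0.238 2.074 4.633
v 0.297 2.151 4.333
v 0.189 1.176 4.528
v -0.897 1.029 3.187
v -0.362 1.106 2.887
v -0.727 2.488 3.865
v -0.192 2.565 3.566
v -0.789 2.004 2.992
v 0.302 2.27 3.34
v 0.197 1.368 2.921
v -0.295 1.709 2.767
v -0.231 2.266 3.026
v 0.604 2.014 3.815
v 0.499 1.112 3.395
v 0.496 1.039 4.009
v 0.561 1.596 4.268
v 0.566 1.715 3.275
v -1.099 2.068 4.125
v -1.204 1.166 3.705
v -1.161 1.584 3.252
v -1.096 2.141 3.511
v -0.797 1.812 4.599
v -0.902 0.91 4.18
v -0.369 0.914 4.494
v -0.305 1.471 4.753
v -1.166 1.465 4.245
f 2 1 4
f 2 4 3
f 4 1 5
f 4 5 3
f 5 1 6
f 5 6 3
f 6 1 7
f 6 7 3
f 7 1 8
f 7 8 3
f 8 1 9
f 8 9 3
f 9 1 10
f 9 10 3
f 10 1 11
f 10 11 3
f 11 1 12
f 11 12 3
f 12 1 13
f 12 13 3
f 13 1 14
f 13 14 3
f 14 1 2
f 14 2 3
f 16 15 18
f 16 18 17
f 18 15 19
f 18 19 17
f 19 15 20
f 19 20 17
f 20 15 21
f 20 21 17
f 21 15 22
f 21 22 17
f 22 15 23
f 22 23 17
f 23 15 24
f 23 24 17
f 24 15 25
f 24 25 17
f 25 15 26
f 25 26 17
f 26 15 27
f 26 27 17
f 27 15 28
f 27 28 17
f 28 15 29
f 28 29 17
f 29 15 30
f 29 30 17
f 30 15 31
f 30 31 17
f 31 15 16
f 31 16 17
f 33 32 35
f 33 35 34
f 35 32 36
f 35 36 34
f 36 32 37
f 36 37 34
f 37 32 38
f 37 38 34
f 38 32 39
f 38 39 34
f 39 32 40
f 39 40 34
f 40 32 41
f 40 41 34
f 41 32 42
f 41 42 34
f 42 32 43
f 42 43 34
f 43 32 44
f 43 44 34
f 44 32 45
f 44 45 34
f 45 32 46
f 45 46 34
f 46 32 47
f 46 47 34
f 47 32 33
f 47 33 34
f 48 85 64
f 85 59 88
f 64 88 53
f 85 88 64
f 48 64 60
f 64 53 65
f 60 65 49
f 64 65 60
f 48 60 69
f 60 49 70
f 69 70 55
f 60 70 69
f 48 69 81
f 69 55 84
f 81 84 58
f 69 84 81
f 48 81 85
f 81 58 89
f 85 89 59
f 81 89 85
f 49 65 76
f 65 53 79
f 76 79 57
f 65 79 76
f 53 88 66
f 88 59 87
f 66 87 52
f 88 87 66
f 59 89 86
f 89 58 82
f 86 82 50
f 89 82 86
f 58 84 83
f 84 55 71
f 83 71 54
f 84 71 83
f 55 70 75
f 70 49 72
f 75 72 56
f 70 72 75
f 51 77 63
f 77 57 78
f 63 78 52
f 77 78 63
f 51 63 61
f 63 52 62
f 61 62 50
f 63 62 61
f 51 61 68
f 61 50 67
f 68 67 54
f 61 67 68
f 51 68 73
f 68 54 74
f 73 74 56
f 68 74 73
f 51 73 77
f 73 56 80
f 77 80 57
f 73 80 77
f 52 78 66
f 78 57 79
f 66 79 53
f 78 79 66
f 50 62 86
f 62 52 87
f 86 87 59
f 62 87 86
f 54 67 83
f 67 50 82
f 83 82 58
f 67 82 83
f 56 74 75
f 74 54 71
f 75 71 55
f 74 71 75
f 57 80 76
f 80 56 72
f 76 72 49
f 80 72 76



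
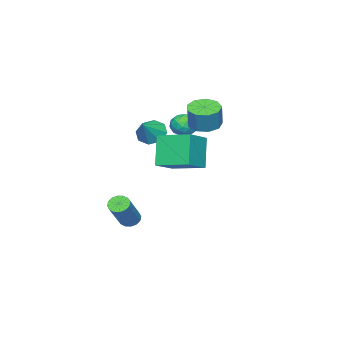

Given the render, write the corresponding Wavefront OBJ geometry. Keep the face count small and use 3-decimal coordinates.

v 0.694 -0.768 -3.152
v 1.035 -0.467 -3.511
v 2.447 -0.15 -1.908
v 2.106 -0.452 -1.548
v 0.851 -0.263 -3.39
v 2.263 0.054 -1.786
v 0.625 -0.195 -3.204
v 2.037 0.122 -1.601
v 0.417 -0.28 -3.005
v 1.83 0.037 -1.401
v 0.284 -0.496 -2.845
v 1.696 -0.179 -1.241
v 0.261 -0.785 -2.767
v 1.673 -0.468 -1.163
v 0.353 -1.07 -2.792
v 1.765 -0.753 -1.189
v 0.537 -1.274 -2.914
v 1.949 -0.957 -1.31
v 0.763 -1.342 -3.099
v 2.175 -1.025 -1.496
v 0.97 -1.257 -3.299
v 2.383 -0.94 -1.695
v 1.104 -1.041 -3.459
v 2.516 -0.724 -1.855
v 1.127 -0.752 -3.537
v 2.539 -0.435 -1.933
v 1.166 0.856 3.249
v 1.649 0.413 2.772
v 2.134 1.024 4.071
v 1.664 1.017 2.631
v 1.388 1.526 2.852
v 0.982 1.642 3.306
v 0.684 1.298 3.726
v 0.669 0.695 3.868
v 0.945 0.186 3.647
v 1.351 0.069 3.193
v -1.781 2.039 3.157
v -1.197 2.631 2.901
v -0.834 2.812 4.147
v -1.419 2.221 4.403
v -1.718 2.895 3.014
v -1.355 3.076 4.26
v -2.268 2.759 3.194
v -1.905 2.941 4.44
v -2.591 2.287 3.357
v -2.228 2.468 4.603
v -2.535 1.698 3.426
v -2.172 1.879 4.672
v -2.126 1.27 3.37
v -1.763 1.451 4.615
v -1.556 1.201 3.213
v -1.193 1.382 4.459
v -1.092 1.525 3.031
v -0.729 1.706 4.277
v -0.95 2.089 2.908
v -0.587 2.27 4.153
v -3.356 0.517 2.613
v -2.769 0.918 2.322
v -2.731 -0.538 2.418
v -2.144 -0.137 2.127
v -2.306 -0.092 2.876
v -2.692 0.56 2.997
v -2.808 -0.18 1.743
v -3.194 0.472 1.864
v -2.431 0.487 1.785
v -2.121 0.542 2.484
v -3.379 -0.162 2.256
v -3.069 -0.107 2.955
v -3.117 0.81 2.485
v -2.383 -0.43 2.255
v -2.477 -0.404 2.695
v -2.133 -0.168 2.524
v -3.072 0.6 2.881
v -2.727 0.835 2.71
v -2.455 0.242 3.036
v -2.773 -0.455 2.03
v -2.428 -0.22 1.859
v -3.367 0.548 2.216
v -3.023 0.784 2.045
v -3.045 0.138 1.704
v -2.574 0.793 1.998
v -2.207 0.172 1.883
v -2.597 0.147 1.658
v -2.824 0.531 1.729
v -2.391 0.825 2.409
v -2.024 0.204 2.294
v -2.119 0.231 2.735
v -2.346 0.614 2.806
v -2.193 0.571 2.093
v -3.476 0.176 2.446
v -3.109 -0.445 2.331
v -3.154 -0.234 1.934
v -3.381 0.149 2.005
v -3.293 0.208 2.857
v -2.926 -0.413 2.742
v -2.676 -0.151 3.011
v -2.903 0.233 3.082
v -3.307 -0.191 2.647
v 1.602 2.318 1.299
v 0.822 1.897 2.912
v 1.418 4.08 1.671
v 0.638 3.659 3.283
v 3.042 2.321 1.997
v 2.262 1.9 3.609
v 2.858 4.083 2.368
v 2.078 3.662 3.981
f 2 1 5
f 2 5 3
f 3 5 6
f 3 6 4
f 5 1 7
f 5 7 6
f 6 7 8
f 6 8 4
f 7 1 9
f 7 9 8
f 8 9 10
f 8 10 4
f 9 1 11
f 9 11 10
f 10 11 12
f 10 12 4
f 11 1 13
f 11 13 12
f 12 13 14
f 12 14 4
f 13 1 15
f 13 15 14
f 14 15 16
f 14 16 4
f 15 1 17
f 15 17 16
f 16 17 18
f 16 18 4
f 17 1 19
f 17 19 18
f 18 19 20
f 18 20 4
f 19 1 21
f 19 21 20
f 20 21 22
f 20 22 4
f 21 1 23
f 21 23 22
f 22 23 24
f 22 24 4
f 23 1 25
f 23 25 24
f 24 25 26
f 24 26 4
f 25 1 2
f 25 2 26
f 26 2 3
f 26 3 4
f 28 27 30
f 28 30 29
f 30 27 31
f 30 31 29
f 31 27 32
f 31 32 29
f 32 27 33
f 32 33 29
f 33 27 34
f 33 34 29
f 34 27 35
f 34 35 29
f 35 27 36
f 35 36 29
f 36 27 28
f 36 28 29
f 38 37 41
f 38 41 39
f 39 41 42
f 39 42 40
f 41 37 43
f 41 43 42
f 42 43 44
f 42 44 40
f 43 37 45
f 43 45 44
f 44 45 46
f 44 46 40
f 45 37 47
f 45 47 46
f 46 47 48
f 46 48 40
f 47 37 49
f 47 49 48
f 48 49 50
f 48 50 40
f 49 37 51
f 49 51 50
f 50 51 52
f 50 52 40
f 51 37 53
f 51 53 52
f 52 53 54
f 52 54 40
f 53 37 55
f 53 55 54
f 54 55 56
f 54 56 40
f 55 37 38
f 55 38 56
f 56 38 39
f 56 39 40
f 57 94 73
f 94 68 97
f 73 97 62
f 94 97 73
f 57 73 69
f 73 62 74
f 69 74 58
f 73 74 69
f 57 69 78
f 69 58 79
f 78 79 64
f 69 79 78
f 57 78 90
f 78 64 93
f 90 93 67
f 78 93 90
f 57 90 94
f 90 67 98
f 94 98 68
f 90 98 94
f 58 74 85
f 74 62 88
f 85 88 66
f 74 88 85
f 62 97 75
f 97 68 96
f 75 96 61
f 97 96 75
f 68 98 95
f 98 67 91
f 95 91 59
f 98 91 95
f 67 93 92
f 93 64 80
f 92 80 63
f 93 80 92
f 64 79 84
f 79 58 81
f 84 81 65
f 79 81 84
f 60 86 72
f 86 66 87
f 72 87 61
f 86 87 72
f 60 72 70
f 72 61 71
f 70 71 59
f 72 71 70
f 60 70 77
f 70 59 76
f 77 76 63
f 70 76 77
f 60 77 82
f 77 63 83
f 82 83 65
f 77 83 82
f 60 82 86
f 82 65 89
f 86 89 66
f 82 89 86
f 61 87 75
f 87 66 88
f 75 88 62
f 87 88 75
f 59 71 95
f 71 61 96
f 95 96 68
f 71 96 95
f 63 76 92
f 76 59 91
f 92 91 67
f 76 91 92
f 65 83 84
f 83 63 80
f 84 80 64
f 83 80 84
f 66 89 85
f 89 65 81
f 85 81 58
f 89 81 85
f 100 102 99
f 103 100 99
f 99 102 101
f 101 103 99
f 100 106 102
f 104 100 103
f 104 106 100
f 102 106 101
f 105 103 101
f 101 106 105
f 105 104 103
f 106 104 105



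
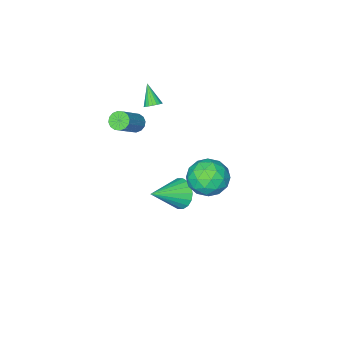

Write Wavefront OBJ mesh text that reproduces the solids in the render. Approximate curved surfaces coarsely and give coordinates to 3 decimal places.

v 1.865 4.207 1.177
v 2.676 4.999 0.697
v 3.164 2.721 0.923
v 3.975 3.513 0.443
v 3.693 3.57 1.639
v 2.889 4.489 1.796
v 2.951 3.231 -0.176
v 2.147 4.15 -0.019
v 3.347 4.395 -0.139
v 3.806 4.605 0.984
v 2.034 3.115 0.636
v 2.493 3.325 1.759
v 2.156 4.734 0.959
v 3.684 2.986 0.661
v 3.518 3.02 1.364
v 3.995 3.485 1.082
v 2.282 4.434 1.605
v 2.758 4.899 1.324
v 3.356 4.059 1.877
v 3.082 2.821 0.296
v 3.558 3.286 0.015
v 1.845 4.235 0.538
v 2.322 4.7 0.256
v 2.484 3.661 -0.257
v 3.027 4.844 0.186
v 3.791 3.971 0.037
v 3.189 3.805 -0.327
v 2.717 4.345 -0.235
v 3.297 4.967 0.846
v 4.061 4.094 0.697
v 3.895 4.127 1.399
v 3.423 4.667 1.492
v 3.691 4.613 0.354
v 1.779 3.626 0.923
v 2.543 2.753 0.774
v 2.417 3.053 0.128
v 1.945 3.593 0.221
v 2.049 3.749 1.583
v 2.813 2.876 1.434
v 3.123 3.375 1.855
v 2.651 3.915 1.947
v 2.149 3.107 1.266
v 2.095 0.638 -3.466
v 2.43 0.115 -4.262
v 3.985 0.402 -2.514
v 2.537 0.539 -4.369
v 2.556 0.982 -4.296
v 2.483 1.357 -4.06
v 2.334 1.59 -3.705
v 2.138 1.634 -3.304
v 1.932 1.481 -2.934
v 1.759 1.162 -2.67
v 1.653 0.738 -2.563
v 1.634 0.295 -2.635
v 1.706 -0.08 -2.872
v 1.855 -0.313 -3.227
v 2.052 -0.358 -3.628
v 2.257 -0.205 -3.998
v 2.257 -3.016 0.295
v 2.697 -3.21 -0.112
v 4.183 -2.719 1.258
v 3.743 -2.524 1.665
v 2.654 -2.893 -0.179
v 4.14 -2.402 1.191
v 2.504 -2.61 -0.119
v 3.99 -2.119 1.251
v 2.289 -2.435 0.052
v 3.775 -1.944 1.422
v 2.065 -2.416 0.289
v 3.551 -1.925 1.659
v 1.892 -2.557 0.526
v 3.378 -2.066 1.896
v 1.817 -2.821 0.702
v 3.303 -2.33 2.072
v 1.86 -3.138 0.769
v 3.346 -2.647 2.139
v 2.01 -3.421 0.709
v 3.496 -2.93 2.079
v 2.225 -3.596 0.538
v 3.711 -3.105 1.908
v 2.449 -3.615 0.301
v 3.935 -3.124 1.671
v 2.622 -3.474 0.064
v 4.108 -2.983 1.434
v 0.868 -3.133 0.989
v 1.393 -3.162 1.113
v 0.552 -4.027 2.111
v 1.317 -2.973 1.242
v 1.153 -2.816 1.321
v 0.932 -2.722 1.334
v 0.699 -2.709 1.278
v 0.499 -2.78 1.165
v 0.372 -2.921 1.017
v 0.343 -3.104 0.864
v 0.419 -3.292 0.735
v 0.583 -3.449 0.656
v 0.804 -3.543 0.644
v 1.037 -3.556 0.699
v 1.237 -3.485 0.812
v 1.364 -3.344 0.96
f 1 38 17
f 38 12 41
f 17 41 6
f 38 41 17
f 1 17 13
f 17 6 18
f 13 18 2
f 17 18 13
f 1 13 22
f 13 2 23
f 22 23 8
f 13 23 22
f 1 22 34
f 22 8 37
f 34 37 11
f 22 37 34
f 1 34 38
f 34 11 42
f 38 42 12
f 34 42 38
f 2 18 29
f 18 6 32
f 29 32 10
f 18 32 29
f 6 41 19
f 41 12 40
f 19 40 5
f 41 40 19
f 12 42 39
f 42 11 35
f 39 35 3
f 42 35 39
f 11 37 36
f 37 8 24
f 36 24 7
f 37 24 36
f 8 23 28
f 23 2 25
f 28 25 9
f 23 25 28
f 4 30 16
f 30 10 31
f 16 31 5
f 30 31 16
f 4 16 14
f 16 5 15
f 14 15 3
f 16 15 14
f 4 14 21
f 14 3 20
f 21 20 7
f 14 20 21
f 4 21 26
f 21 7 27
f 26 27 9
f 21 27 26
f 4 26 30
f 26 9 33
f 30 33 10
f 26 33 30
f 5 31 19
f 31 10 32
f 19 32 6
f 31 32 19
f 3 15 39
f 15 5 40
f 39 40 12
f 15 40 39
f 7 20 36
f 20 3 35
f 36 35 11
f 20 35 36
f 9 27 28
f 27 7 24
f 28 24 8
f 27 24 28
f 10 33 29
f 33 9 25
f 29 25 2
f 33 25 29
f 44 43 46
f 44 46 45
f 46 43 47
f 46 47 45
f 47 43 48
f 47 48 45
f 48 43 49
f 48 49 45
f 49 43 50
f 49 50 45
f 50 43 51
f 50 51 45
f 51 43 52
f 51 52 45
f 52 43 53
f 52 53 45
f 53 43 54
f 53 54 45
f 54 43 55
f 54 55 45
f 55 43 56
f 55 56 45
f 56 43 57
f 56 57 45
f 57 43 58
f 57 58 45
f 58 43 44
f 58 44 45
f 60 59 63
f 60 63 61
f 61 63 64
f 61 64 62
f 63 59 65
f 63 65 64
f 64 65 66
f 64 66 62
f 65 59 67
f 65 67 66
f 66 67 68
f 66 68 62
f 67 59 69
f 67 69 68
f 68 69 70
f 68 70 62
f 69 59 71
f 69 71 70
f 70 71 72
f 70 72 62
f 71 59 73
f 71 73 72
f 72 73 74
f 72 74 62
f 73 59 75
f 73 75 74
f 74 75 76
f 74 76 62
f 75 59 77
f 75 77 76
f 76 77 78
f 76 78 62
f 77 59 79
f 77 79 78
f 78 79 80
f 78 80 62
f 79 59 81
f 79 81 80
f 80 81 82
f 80 82 62
f 81 59 83
f 81 83 82
f 82 83 84
f 82 84 62
f 83 59 60
f 83 60 84
f 84 60 61
f 84 61 62
f 86 85 88
f 86 88 87
f 88 85 89
f 88 89 87
f 89 85 90
f 89 90 87
f 90 85 91
f 90 91 87
f 91 85 92
f 91 92 87
f 92 85 93
f 92 93 87
f 93 85 94
f 93 94 87
f 94 85 95
f 94 95 87
f 95 85 96
f 95 96 87
f 96 85 97
f 96 97 87
f 97 85 98
f 97 98 87
f 98 85 99
f 98 99 87
f 99 85 100
f 99 100 87
f 100 85 86
f 100 86 87



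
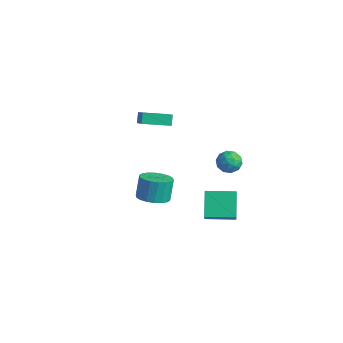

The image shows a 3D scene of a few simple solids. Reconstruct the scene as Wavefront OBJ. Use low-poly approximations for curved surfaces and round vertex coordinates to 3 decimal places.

v -3.708 0.387 3.139
v -4.045 0.821 3.774
v -4.975 1.185 1.922
v -5.312 1.619 2.557
v -2.468 1.841 2.803
v -2.805 2.275 3.438
v -3.735 2.639 1.586
v -4.072 3.073 2.221
v 3.392 -1.131 -0.88
v 2.333 -0.003 0.257
v 4.83 0.2 -0.862
v 3.771 1.329 0.274
v 3.769 -1.549 -0.114
v 2.71 -0.42 1.022
v 5.207 -0.217 -0.097
v 4.148 0.911 1.04
v 1.983 2.666 2.515
v 2.69 2.843 2.016
v 2.11 1.277 2.204
v 2.817 1.454 1.705
v 2.862 1.542 2.583
v 2.784 2.4 2.775
v 2.016 1.72 1.445
v 1.938 2.578 1.637
v 2.711 2.257 1.355
v 3.234 2.148 2.058
v 1.566 1.972 2.162
v 2.089 1.863 2.865
v 2.326 2.876 2.293
v 2.474 1.244 1.927
v 2.501 1.295 2.443
v 2.917 1.399 2.15
v 2.381 2.617 2.739
v 2.797 2.72 2.446
v 2.897 1.955 2.779
v 2.003 1.4 1.774
v 2.419 1.503 1.481
v 1.883 2.721 2.07
v 2.299 2.825 1.777
v 1.903 2.165 1.441
v 2.753 2.636 1.611
v 2.828 1.82 1.428
v 2.357 1.976 1.275
v 2.311 2.481 1.388
v 3.061 2.571 2.024
v 3.135 1.755 1.841
v 3.162 1.807 2.357
v 3.116 2.311 2.47
v 3.073 2.227 1.636
v 1.665 2.365 2.379
v 1.739 1.549 2.196
v 1.684 1.809 1.75
v 1.638 2.313 1.863
v 1.972 2.3 2.792
v 2.047 1.484 2.609
v 2.489 1.639 2.832
v 2.443 2.144 2.945
v 1.727 1.893 2.584
v 0.155 -2.412 -0.065
v 0.928 -3.04 0.377
v 0.619 -2.416 1.806
v -0.155 -1.788 1.365
v 1.172 -2.639 0.254
v 0.863 -2.015 1.684
v 1.214 -2.193 0.069
v 0.905 -1.569 1.498
v 1.046 -1.79 -0.143
v 0.737 -1.166 1.286
v 0.702 -1.51 -0.34
v 0.393 -0.887 1.09
v 0.249 -1.409 -0.482
v -0.06 -0.786 0.948
v -0.222 -1.507 -0.541
v -0.531 -0.883 0.888
v -0.619 -1.784 -0.506
v -0.928 -1.16 0.923
v -0.863 -2.185 -0.384
v -1.172 -1.561 1.046
v -0.905 -2.631 -0.198
v -1.214 -2.007 1.231
v -0.737 -3.034 0.014
v -1.046 -2.41 1.443
v -0.393 -3.313 0.21
v -0.702 -2.69 1.64
v 0.06 -3.414 0.352
v -0.249 -2.791 1.782
v 0.531 -3.317 0.412
v 0.222 -2.693 1.841
f 2 4 1
f 5 2 1
f 1 4 3
f 3 5 1
f 2 8 4
f 6 2 5
f 6 8 2
f 4 8 3
f 7 5 3
f 3 8 7
f 7 6 5
f 8 6 7
f 10 12 9
f 13 10 9
f 9 12 11
f 11 13 9
f 10 16 12
f 14 10 13
f 14 16 10
f 12 16 11
f 15 13 11
f 11 16 15
f 15 14 13
f 16 14 15
f 17 54 33
f 54 28 57
f 33 57 22
f 54 57 33
f 17 33 29
f 33 22 34
f 29 34 18
f 33 34 29
f 17 29 38
f 29 18 39
f 38 39 24
f 29 39 38
f 17 38 50
f 38 24 53
f 50 53 27
f 38 53 50
f 17 50 54
f 50 27 58
f 54 58 28
f 50 58 54
f 18 34 45
f 34 22 48
f 45 48 26
f 34 48 45
f 22 57 35
f 57 28 56
f 35 56 21
f 57 56 35
f 28 58 55
f 58 27 51
f 55 51 19
f 58 51 55
f 27 53 52
f 53 24 40
f 52 40 23
f 53 40 52
f 24 39 44
f 39 18 41
f 44 41 25
f 39 41 44
f 20 46 32
f 46 26 47
f 32 47 21
f 46 47 32
f 20 32 30
f 32 21 31
f 30 31 19
f 32 31 30
f 20 30 37
f 30 19 36
f 37 36 23
f 30 36 37
f 20 37 42
f 37 23 43
f 42 43 25
f 37 43 42
f 20 42 46
f 42 25 49
f 46 49 26
f 42 49 46
f 21 47 35
f 47 26 48
f 35 48 22
f 47 48 35
f 19 31 55
f 31 21 56
f 55 56 28
f 31 56 55
f 23 36 52
f 36 19 51
f 52 51 27
f 36 51 52
f 25 43 44
f 43 23 40
f 44 40 24
f 43 40 44
f 26 49 45
f 49 25 41
f 45 41 18
f 49 41 45
f 60 59 63
f 60 63 61
f 61 63 64
f 61 64 62
f 63 59 65
f 63 65 64
f 64 65 66
f 64 66 62
f 65 59 67
f 65 67 66
f 66 67 68
f 66 68 62
f 67 59 69
f 67 69 68
f 68 69 70
f 68 70 62
f 69 59 71
f 69 71 70
f 70 71 72
f 70 72 62
f 71 59 73
f 71 73 72
f 72 73 74
f 72 74 62
f 73 59 75
f 73 75 74
f 74 75 76
f 74 76 62
f 75 59 77
f 75 77 76
f 76 77 78
f 76 78 62
f 77 59 79
f 77 79 78
f 78 79 80
f 78 80 62
f 79 59 81
f 79 81 80
f 80 81 82
f 80 82 62
f 81 59 83
f 81 83 82
f 82 83 84
f 82 84 62
f 83 59 85
f 83 85 84
f 84 85 86
f 84 86 62
f 85 59 87
f 85 87 86
f 86 87 88
f 86 88 62
f 87 59 60
f 87 60 88
f 88 60 61
f 88 61 62



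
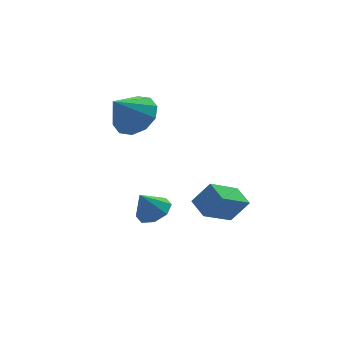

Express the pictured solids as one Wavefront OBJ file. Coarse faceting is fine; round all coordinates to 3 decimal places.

v 3.077 -2.812 1.004
v 3.728 -2.985 1.874
v 2.984 -1.95 1.245
v 3.635 -2.123 2.115
v 4.325 -2.437 0.145
v 4.976 -2.61 1.015
v 4.232 -1.575 0.386
v 4.883 -1.748 1.256
v 2.546 0.54 -0.852
v 3.158 0.841 -0.539
v 2.014 0.6 0.132
v 2.804 1.238 -0.755
v 2.299 1.226 -1.028
v 1.939 0.812 -1.197
v 1.934 0.239 -1.164
v 2.288 -0.158 -0.948
v 2.793 -0.146 -0.676
v 3.154 0.268 -0.506
v 2.488 2.183 3.412
v 3.205 2.415 4.053
v 1.532 1.937 4.568
v 2.903 2.928 3.913
v 2.443 3.157 3.581
v 1.999 3.013 3.185
v 1.743 2.553 2.875
v 1.77 1.95 2.77
v 2.072 1.437 2.91
v 2.532 1.208 3.242
v 2.976 1.352 3.639
v 3.233 1.813 3.948
f 2 4 1
f 5 2 1
f 1 4 3
f 3 5 1
f 2 8 4
f 6 2 5
f 6 8 2
f 4 8 3
f 7 5 3
f 3 8 7
f 7 6 5
f 8 6 7
f 10 9 12
f 10 12 11
f 12 9 13
f 12 13 11
f 13 9 14
f 13 14 11
f 14 9 15
f 14 15 11
f 15 9 16
f 15 16 11
f 16 9 17
f 16 17 11
f 17 9 18
f 17 18 11
f 18 9 10
f 18 10 11
f 20 19 22
f 20 22 21
f 22 19 23
f 22 23 21
f 23 19 24
f 23 24 21
f 24 19 25
f 24 25 21
f 25 19 26
f 25 26 21
f 26 19 27
f 26 27 21
f 27 19 28
f 27 28 21
f 28 19 29
f 28 29 21
f 29 19 30
f 29 30 21
f 30 19 20
f 30 20 21



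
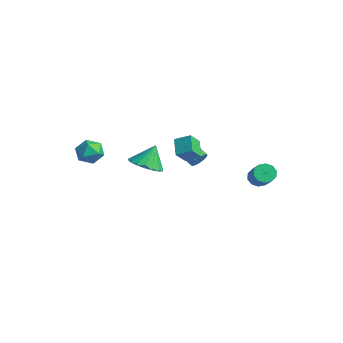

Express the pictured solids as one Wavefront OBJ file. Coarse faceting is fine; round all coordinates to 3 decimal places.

v 2.956 4.106 -3.096
v 3.401 4.22 -3.541
v 4.75 3.689 -2.329
v 4.304 3.574 -1.884
v 3.346 4.553 -3.335
v 4.695 4.022 -2.122
v 3.142 4.715 -3.037
v 4.491 4.184 -1.824
v 2.867 4.644 -2.762
v 4.216 4.113 -1.549
v 2.626 4.368 -2.615
v 3.974 3.836 -1.402
v 2.51 3.991 -2.651
v 3.859 3.46 -1.439
v 2.565 3.658 -2.858
v 3.914 3.127 -1.645
v 2.769 3.496 -3.156
v 4.118 2.965 -1.943
v 3.044 3.567 -3.431
v 4.393 3.036 -2.218
v 3.286 3.844 -3.578
v 4.634 3.312 -2.365
v 1.114 -1.898 -1.139
v 2.102 -1.691 -1.184
v 1.026 -1.202 0.119
v 1.916 -1.338 -1.392
v 1.571 -1.097 -1.55
v 1.136 -1.014 -1.627
v 0.696 -1.106 -1.606
v 0.34 -1.355 -1.493
v 0.136 -1.712 -1.31
v 0.127 -2.105 -1.093
v 0.313 -2.458 -0.885
v 0.657 -2.699 -0.727
v 1.092 -2.782 -0.651
v 1.532 -2.69 -0.671
v 1.889 -2.441 -0.784
v 2.092 -2.084 -0.967
v 0.079 1.105 -1.081
v 0.275 0.403 -0.311
v 0.706 1.743 -0.659
v 0.902 1.042 0.111
v 0.958 0.658 -1.711
v 1.154 -0.043 -0.941
v 1.585 1.297 -1.289
v 1.781 0.595 -0.519
v -1.491 -2.915 -1.39
v -1.058 -3.472 -0.876
v -2.642 -3.728 -1.304
v -2.209 -4.285 -0.79
v -2.418 -3.491 -0.494
v -1.706 -2.988 -0.548
v -1.994 -4.212 -1.632
v -1.282 -3.709 -1.686
v -1.369 -4.274 -1.026
v -1.631 -3.828 -0.322
v -2.069 -3.372 -1.858
v -2.331 -2.926 -1.154
v -1.717 3.307 -3.927
v -1.414 3.001 -3.523
v -2.6 2.688 -2.869
v -2.903 2.993 -3.273
v -1.419 3.226 -3.424
v -2.605 2.913 -2.771
v -1.475 3.464 -3.412
v -2.661 3.151 -2.759
v -1.573 3.676 -3.489
v -2.76 3.362 -2.836
v -1.696 3.823 -3.642
v -2.883 3.51 -2.989
v -1.823 3.881 -3.844
v -3.009 3.568 -3.191
v -1.931 3.84 -4.06
v -3.117 3.527 -3.407
v -2.002 3.706 -4.253
v -3.189 3.393 -3.6
v -2.024 3.504 -4.39
v -3.21 3.191 -3.737
v -1.993 3.267 -4.447
v -3.179 2.954 -3.793
v -1.914 3.037 -4.413
v -3.1 2.724 -3.76
v -1.801 2.854 -4.296
v -2.987 2.541 -3.642
v -1.673 2.749 -4.115
v -2.859 2.436 -3.461
v -1.553 2.74 -3.901
v -2.739 2.427 -3.247
v -1.461 2.83 -3.691
v -2.648 2.516 -3.038
f 2 1 5
f 2 5 3
f 3 5 6
f 3 6 4
f 5 1 7
f 5 7 6
f 6 7 8
f 6 8 4
f 7 1 9
f 7 9 8
f 8 9 10
f 8 10 4
f 9 1 11
f 9 11 10
f 10 11 12
f 10 12 4
f 11 1 13
f 11 13 12
f 12 13 14
f 12 14 4
f 13 1 15
f 13 15 14
f 14 15 16
f 14 16 4
f 15 1 17
f 15 17 16
f 16 17 18
f 16 18 4
f 17 1 19
f 17 19 18
f 18 19 20
f 18 20 4
f 19 1 21
f 19 21 20
f 20 21 22
f 20 22 4
f 21 1 2
f 21 2 22
f 22 2 3
f 22 3 4
f 24 23 26
f 24 26 25
f 26 23 27
f 26 27 25
f 27 23 28
f 27 28 25
f 28 23 29
f 28 29 25
f 29 23 30
f 29 30 25
f 30 23 31
f 30 31 25
f 31 23 32
f 31 32 25
f 32 23 33
f 32 33 25
f 33 23 34
f 33 34 25
f 34 23 35
f 34 35 25
f 35 23 36
f 35 36 25
f 36 23 37
f 36 37 25
f 37 23 38
f 37 38 25
f 38 23 24
f 38 24 25
f 40 42 39
f 43 40 39
f 39 42 41
f 41 43 39
f 40 46 42
f 44 40 43
f 44 46 40
f 42 46 41
f 45 43 41
f 41 46 45
f 45 44 43
f 46 44 45
f 47 58 52
f 47 52 48
f 47 48 54
f 47 54 57
f 47 57 58
f 48 52 56
f 52 58 51
f 58 57 49
f 57 54 53
f 54 48 55
f 50 56 51
f 50 51 49
f 50 49 53
f 50 53 55
f 50 55 56
f 51 56 52
f 49 51 58
f 53 49 57
f 55 53 54
f 56 55 48
f 60 59 63
f 60 63 61
f 61 63 64
f 61 64 62
f 63 59 65
f 63 65 64
f 64 65 66
f 64 66 62
f 65 59 67
f 65 67 66
f 66 67 68
f 66 68 62
f 67 59 69
f 67 69 68
f 68 69 70
f 68 70 62
f 69 59 71
f 69 71 70
f 70 71 72
f 70 72 62
f 71 59 73
f 71 73 72
f 72 73 74
f 72 74 62
f 73 59 75
f 73 75 74
f 74 75 76
f 74 76 62
f 75 59 77
f 75 77 76
f 76 77 78
f 76 78 62
f 77 59 79
f 77 79 78
f 78 79 80
f 78 80 62
f 79 59 81
f 79 81 80
f 80 81 82
f 80 82 62
f 81 59 83
f 81 83 82
f 82 83 84
f 82 84 62
f 83 59 85
f 83 85 84
f 84 85 86
f 84 86 62
f 85 59 87
f 85 87 86
f 86 87 88
f 86 88 62
f 87 59 89
f 87 89 88
f 88 89 90
f 88 90 62
f 89 59 60
f 89 60 90
f 90 60 61
f 90 61 62



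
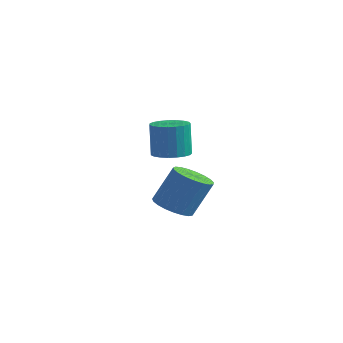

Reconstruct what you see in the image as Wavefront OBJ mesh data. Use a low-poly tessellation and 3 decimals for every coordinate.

v -1.36 -0.215 -1.023
v -0.663 -0.315 -0.933
v -0.823 -0.206 0.433
v -1.52 -0.105 0.343
v -0.68 -0.021 -0.959
v -0.84 0.088 0.408
v -0.814 0.239 -0.995
v -0.975 0.348 0.371
v -1.043 0.421 -1.037
v -1.204 0.53 0.329
v -1.327 0.493 -1.076
v -1.487 0.602 0.29
v -1.616 0.442 -1.106
v -1.777 0.552 0.26
v -1.861 0.278 -1.122
v -2.022 0.388 0.245
v -2.019 0.029 -1.12
v -2.18 0.139 0.246
v -2.064 -0.262 -1.102
v -2.224 -0.153 0.264
v -1.986 -0.545 -1.07
v -2.147 -0.436 0.296
v -1.801 -0.771 -1.03
v -1.961 -0.662 0.336
v -1.539 -0.901 -0.989
v -1.699 -0.792 0.377
v -1.246 -0.912 -0.954
v -1.406 -0.803 0.412
v -0.972 -0.803 -0.931
v -1.133 -0.693 0.436
v -0.766 -0.591 -0.923
v -0.927 -0.482 0.443
v 2.202 -4.225 -1.213
v 2.895 -4.265 -1.405
v 3.29 -3.716 -0.1
v 2.598 -3.675 0.093
v 2.82 -3.99 -1.498
v 3.215 -3.441 -0.193
v 2.639 -3.756 -1.542
v 3.034 -3.207 -0.237
v 2.382 -3.603 -1.528
v 2.777 -3.054 -0.223
v 2.094 -3.557 -1.46
v 2.489 -3.008 -0.155
v 1.825 -3.627 -1.35
v 2.22 -3.078 -0.044
v 1.621 -3.8 -1.215
v 2.016 -3.251 0.09
v 1.517 -4.047 -1.08
v 1.913 -3.498 0.225
v 1.533 -4.324 -0.968
v 1.928 -3.775 0.337
v 1.663 -4.584 -0.898
v 2.059 -4.035 0.407
v 1.888 -4.782 -0.883
v 2.283 -4.233 0.422
v 2.166 -4.883 -0.924
v 2.561 -4.334 0.381
v 2.451 -4.871 -1.016
v 2.846 -4.322 0.289
v 2.693 -4.747 -1.141
v 3.088 -4.198 0.164
v 2.85 -4.532 -1.279
v 3.245 -3.983 0.026
f 2 1 5
f 2 5 3
f 3 5 6
f 3 6 4
f 5 1 7
f 5 7 6
f 6 7 8
f 6 8 4
f 7 1 9
f 7 9 8
f 8 9 10
f 8 10 4
f 9 1 11
f 9 11 10
f 10 11 12
f 10 12 4
f 11 1 13
f 11 13 12
f 12 13 14
f 12 14 4
f 13 1 15
f 13 15 14
f 14 15 16
f 14 16 4
f 15 1 17
f 15 17 16
f 16 17 18
f 16 18 4
f 17 1 19
f 17 19 18
f 18 19 20
f 18 20 4
f 19 1 21
f 19 21 20
f 20 21 22
f 20 22 4
f 21 1 23
f 21 23 22
f 22 23 24
f 22 24 4
f 23 1 25
f 23 25 24
f 24 25 26
f 24 26 4
f 25 1 27
f 25 27 26
f 26 27 28
f 26 28 4
f 27 1 29
f 27 29 28
f 28 29 30
f 28 30 4
f 29 1 31
f 29 31 30
f 30 31 32
f 30 32 4
f 31 1 2
f 31 2 32
f 32 2 3
f 32 3 4
f 34 33 37
f 34 37 35
f 35 37 38
f 35 38 36
f 37 33 39
f 37 39 38
f 38 39 40
f 38 40 36
f 39 33 41
f 39 41 40
f 40 41 42
f 40 42 36
f 41 33 43
f 41 43 42
f 42 43 44
f 42 44 36
f 43 33 45
f 43 45 44
f 44 45 46
f 44 46 36
f 45 33 47
f 45 47 46
f 46 47 48
f 46 48 36
f 47 33 49
f 47 49 48
f 48 49 50
f 48 50 36
f 49 33 51
f 49 51 50
f 50 51 52
f 50 52 36
f 51 33 53
f 51 53 52
f 52 53 54
f 52 54 36
f 53 33 55
f 53 55 54
f 54 55 56
f 54 56 36
f 55 33 57
f 55 57 56
f 56 57 58
f 56 58 36
f 57 33 59
f 57 59 58
f 58 59 60
f 58 60 36
f 59 33 61
f 59 61 60
f 60 61 62
f 60 62 36
f 61 33 63
f 61 63 62
f 62 63 64
f 62 64 36
f 63 33 34
f 63 34 64
f 64 34 35
f 64 35 36

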